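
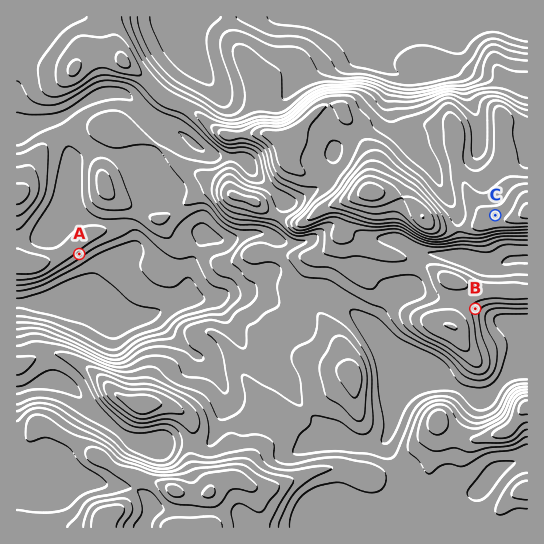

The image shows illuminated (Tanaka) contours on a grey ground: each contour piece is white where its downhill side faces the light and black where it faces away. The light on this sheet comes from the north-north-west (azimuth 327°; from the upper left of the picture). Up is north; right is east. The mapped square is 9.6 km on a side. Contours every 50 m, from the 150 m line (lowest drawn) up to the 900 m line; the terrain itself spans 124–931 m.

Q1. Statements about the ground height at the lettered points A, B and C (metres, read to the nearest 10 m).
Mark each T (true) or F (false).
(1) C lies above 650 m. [T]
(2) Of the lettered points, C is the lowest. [F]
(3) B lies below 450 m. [F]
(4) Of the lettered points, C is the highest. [T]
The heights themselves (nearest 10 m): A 280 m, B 530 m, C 780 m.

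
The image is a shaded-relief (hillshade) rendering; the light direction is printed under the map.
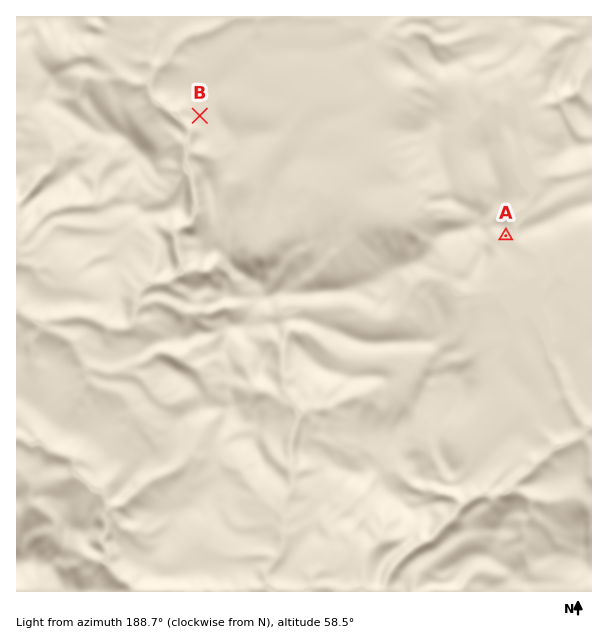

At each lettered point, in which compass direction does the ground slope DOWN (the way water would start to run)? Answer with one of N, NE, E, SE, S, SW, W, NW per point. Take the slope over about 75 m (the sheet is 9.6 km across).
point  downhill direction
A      SE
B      W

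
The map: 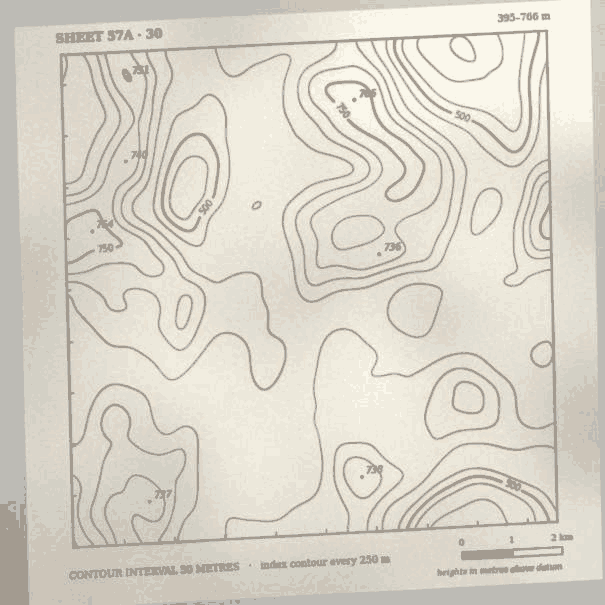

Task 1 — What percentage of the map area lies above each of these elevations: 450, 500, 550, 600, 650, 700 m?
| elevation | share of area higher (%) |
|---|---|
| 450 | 94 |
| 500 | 92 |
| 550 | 86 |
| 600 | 48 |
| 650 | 24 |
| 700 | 11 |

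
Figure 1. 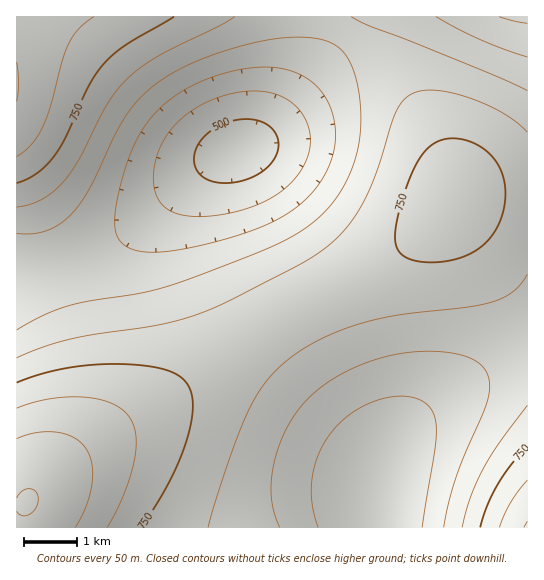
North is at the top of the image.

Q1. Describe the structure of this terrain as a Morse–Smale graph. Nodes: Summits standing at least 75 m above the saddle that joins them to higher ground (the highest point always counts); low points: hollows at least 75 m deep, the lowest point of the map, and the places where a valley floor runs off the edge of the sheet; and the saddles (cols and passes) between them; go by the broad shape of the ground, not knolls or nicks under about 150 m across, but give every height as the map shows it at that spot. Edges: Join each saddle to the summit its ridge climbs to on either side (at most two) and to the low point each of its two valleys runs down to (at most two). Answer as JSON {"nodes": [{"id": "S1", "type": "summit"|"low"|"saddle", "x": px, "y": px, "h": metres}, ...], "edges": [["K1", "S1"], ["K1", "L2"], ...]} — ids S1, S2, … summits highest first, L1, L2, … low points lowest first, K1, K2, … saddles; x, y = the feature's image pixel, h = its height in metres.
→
{"nodes": [
{"id": "S1", "type": "summit", "x": 26, "y": 502, "h": 902},
{"id": "S2", "type": "summit", "x": 527, "y": 527, "h": 855},
{"id": "S3", "type": "summit", "x": 17, "y": 83, "h": 852},
{"id": "L1", "type": "low", "x": 238, "y": 150, "h": 477},
{"id": "L2", "type": "low", "x": 525, "y": 17, "h": 541},
{"id": "L3", "type": "low", "x": 375, "y": 502, "h": 550},
{"id": "K1", "type": "saddle", "x": 273, "y": 319, "h": 721},
{"id": "K2", "type": "saddle", "x": 527, "y": 350, "h": 676},
{"id": "K3", "type": "saddle", "x": 345, "y": 31, "h": 654},
{"id": "K4", "type": "saddle", "x": 62, "y": 267, "h": 623}],
"edges": [["K1", "S1"], ["K1", "L1"], ["K1", "L3"], ["K2", "S1"], ["K2", "S2"], ["K2", "L3"], ["K3", "S1"], ["K3", "S3"], ["K3", "L1"], ["K3", "L2"], ["K4", "S1"], ["K4", "S3"], ["K4", "L1"]]}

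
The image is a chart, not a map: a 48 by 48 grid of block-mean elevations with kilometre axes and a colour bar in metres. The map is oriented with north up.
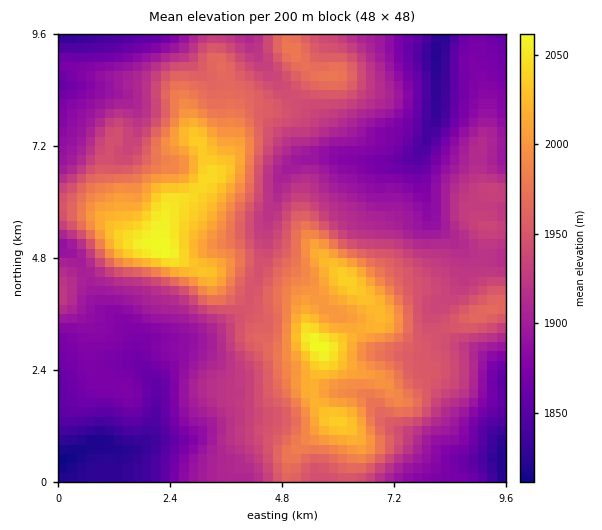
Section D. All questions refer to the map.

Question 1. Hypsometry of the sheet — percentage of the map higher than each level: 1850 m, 93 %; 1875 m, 82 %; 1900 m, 67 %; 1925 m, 52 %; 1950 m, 36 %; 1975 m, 22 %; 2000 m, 14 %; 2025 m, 6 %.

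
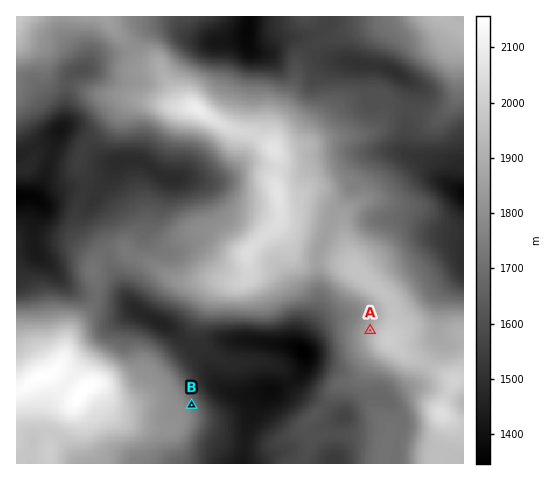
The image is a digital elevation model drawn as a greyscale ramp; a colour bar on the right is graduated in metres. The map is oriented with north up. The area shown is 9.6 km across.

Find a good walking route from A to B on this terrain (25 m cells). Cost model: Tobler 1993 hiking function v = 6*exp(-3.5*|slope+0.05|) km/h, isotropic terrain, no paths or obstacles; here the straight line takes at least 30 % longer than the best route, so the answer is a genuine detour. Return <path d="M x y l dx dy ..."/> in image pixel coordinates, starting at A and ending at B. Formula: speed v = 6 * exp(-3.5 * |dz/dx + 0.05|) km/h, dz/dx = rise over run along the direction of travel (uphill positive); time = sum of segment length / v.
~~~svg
<path d="M370 330l-6 6-16 33-2 2-12 6-9 9-5 10-6 6-65 32-12 0-12-6-2 0-12-5-15-16-4-2"/>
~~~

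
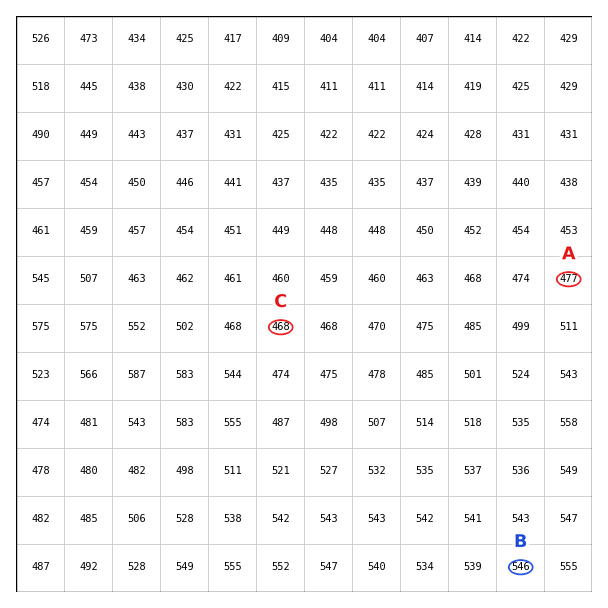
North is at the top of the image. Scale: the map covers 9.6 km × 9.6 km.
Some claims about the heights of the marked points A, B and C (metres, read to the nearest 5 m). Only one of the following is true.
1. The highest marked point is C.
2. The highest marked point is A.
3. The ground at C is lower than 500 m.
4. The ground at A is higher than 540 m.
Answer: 3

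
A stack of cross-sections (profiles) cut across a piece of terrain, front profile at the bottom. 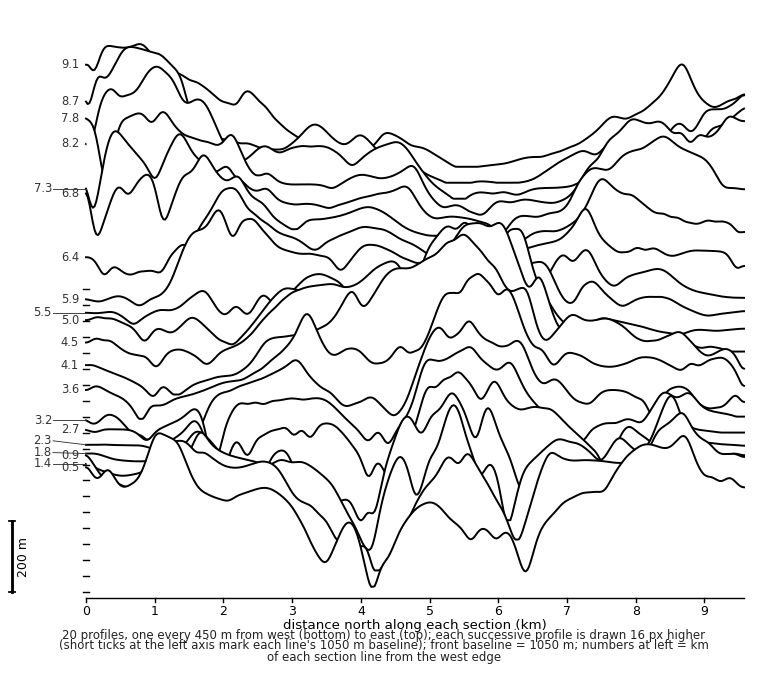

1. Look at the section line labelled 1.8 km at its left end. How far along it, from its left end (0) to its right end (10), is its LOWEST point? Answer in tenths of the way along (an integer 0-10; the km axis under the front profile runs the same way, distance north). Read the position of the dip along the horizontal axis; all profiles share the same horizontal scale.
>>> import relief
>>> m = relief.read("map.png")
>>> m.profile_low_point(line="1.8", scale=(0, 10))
4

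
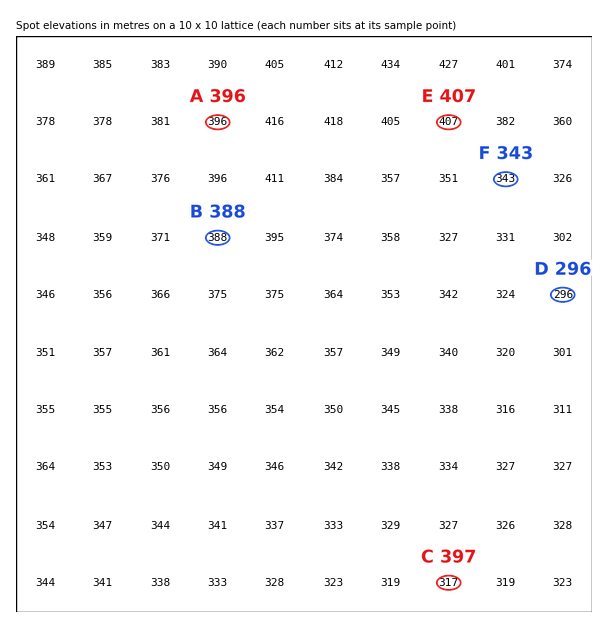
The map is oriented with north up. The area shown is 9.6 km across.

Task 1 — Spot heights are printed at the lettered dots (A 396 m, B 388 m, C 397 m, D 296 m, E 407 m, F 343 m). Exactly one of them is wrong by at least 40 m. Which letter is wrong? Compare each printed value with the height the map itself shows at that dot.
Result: C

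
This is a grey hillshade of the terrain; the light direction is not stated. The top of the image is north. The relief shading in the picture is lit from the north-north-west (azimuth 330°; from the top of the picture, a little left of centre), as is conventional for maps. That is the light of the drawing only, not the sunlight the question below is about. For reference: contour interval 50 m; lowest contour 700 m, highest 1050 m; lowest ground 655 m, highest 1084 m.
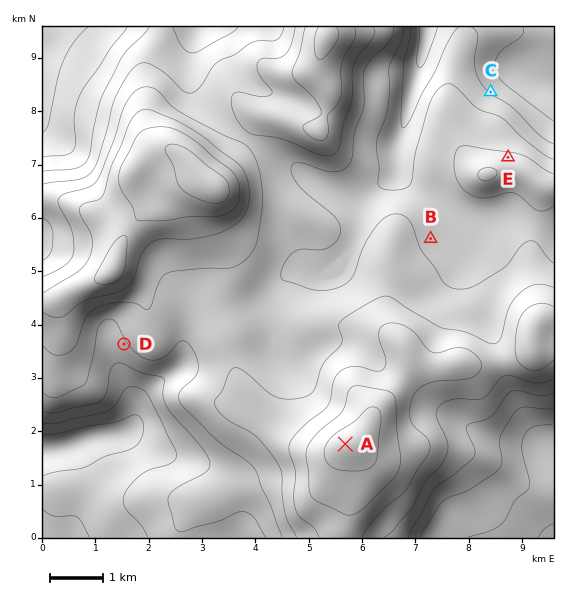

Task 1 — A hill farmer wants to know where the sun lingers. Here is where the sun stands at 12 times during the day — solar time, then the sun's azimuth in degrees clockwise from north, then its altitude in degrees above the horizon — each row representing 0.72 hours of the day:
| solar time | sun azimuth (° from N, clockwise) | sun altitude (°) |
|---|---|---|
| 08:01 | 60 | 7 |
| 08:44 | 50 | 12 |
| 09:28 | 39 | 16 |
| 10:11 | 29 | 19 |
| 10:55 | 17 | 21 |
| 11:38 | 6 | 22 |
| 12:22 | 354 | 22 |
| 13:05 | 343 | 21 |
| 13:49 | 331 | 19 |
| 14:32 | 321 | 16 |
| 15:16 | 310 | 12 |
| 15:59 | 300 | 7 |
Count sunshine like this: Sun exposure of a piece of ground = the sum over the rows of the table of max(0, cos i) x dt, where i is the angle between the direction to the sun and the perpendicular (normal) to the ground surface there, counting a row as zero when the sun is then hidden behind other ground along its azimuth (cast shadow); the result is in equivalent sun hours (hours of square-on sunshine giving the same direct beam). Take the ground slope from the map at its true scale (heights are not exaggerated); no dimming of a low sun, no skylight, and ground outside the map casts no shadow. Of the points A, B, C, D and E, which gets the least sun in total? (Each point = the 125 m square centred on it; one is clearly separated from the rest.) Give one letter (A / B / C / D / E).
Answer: D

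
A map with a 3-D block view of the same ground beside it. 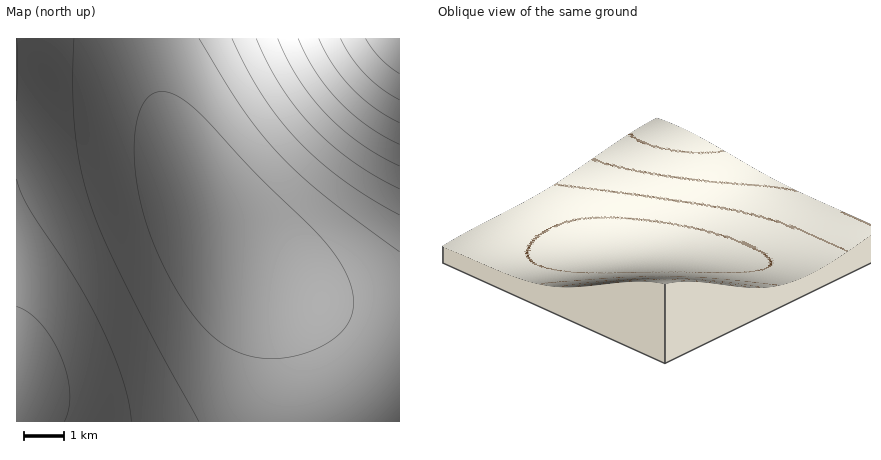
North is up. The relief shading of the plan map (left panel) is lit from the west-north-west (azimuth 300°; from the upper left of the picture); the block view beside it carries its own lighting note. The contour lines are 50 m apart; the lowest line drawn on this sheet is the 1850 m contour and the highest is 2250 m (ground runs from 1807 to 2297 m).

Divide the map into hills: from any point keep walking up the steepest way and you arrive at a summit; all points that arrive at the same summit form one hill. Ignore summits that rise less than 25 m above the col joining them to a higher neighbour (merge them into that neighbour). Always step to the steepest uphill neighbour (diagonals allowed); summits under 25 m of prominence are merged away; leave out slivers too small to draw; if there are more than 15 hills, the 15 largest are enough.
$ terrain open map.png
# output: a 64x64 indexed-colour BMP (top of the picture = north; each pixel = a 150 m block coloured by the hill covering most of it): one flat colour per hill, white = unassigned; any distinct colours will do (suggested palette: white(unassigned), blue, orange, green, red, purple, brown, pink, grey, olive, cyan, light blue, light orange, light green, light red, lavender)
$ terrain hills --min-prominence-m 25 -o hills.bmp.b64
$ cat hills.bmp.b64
<image width="64" height="64" href="data:image/bmp;base64,Qk12CAAAAAAAAHYAAAAoAAAAQAAAAEAAAAABAAQAAAAAAAAIAAATCwAAEwsAABAAAAAAAAAA////ALR3HwAOf/8ALKAsACgn1gC9Z5QAS1aMAMJ34wB/f38AIr28AM++FwDox64AeLv/AIrfmACWmP8A1bDFABEREREREREREREREREREREREREREREREREREREREREREREREREREREREREREREREREREREREREREREREREREREREREREREREREREREREREREREREREREREREREREREREREREREREREREREREREREREREREREREREREREREREREREREREREREREREREREREREREREREREREREREREREREREREREREREREREREREREREREREREREREREREREREREREREREREREREREREREREREREREREREREREREREREREREREREREREREREREREREREREREREREREREREREREREREREREREREREREREREREREREREREREREREREREREREREREREREREREREREREREREREREREREREREREREREREREREREREREREREREREREREREREREREREREREREREREREREREREREREREREREREREREREREREREREREREREREREREREhEREREREREREREREREREREREREREREREREREREREREiERERERERERERERERERERERERERERERERERERERERIiIRERERERERERERERERERERERERERERERERERERESIiIhERERERERERERERERERERERERERERERERERERESIiIiEREREREREREREREREREREREREREREREREREREiIiIiIRERERERERERERERERERERERERERERERERERIiIiIiIhERERERERERERERERERERERERERERERERERIiIiIiIiERERERERERERERERERERERERERERERERESIiIiIiIiIREREREREREREREREREREREREREREREREiIiIiIiIiIhEREREREREREREREREREREREREREREREiIiIiIiIiIiERERERERERERERERERERERERERERERIiIiIiIiIiIiIRERERERERERERERERERERERERERERIiIiIiIiIiIiIhERERERERERERERERERERERERERESIiIiIiIiIiIiIiERERERERERERERERERERERERERESIiIiIiIiIiIiIiIRERERERERERERERERERERERERESIiIiIiIiIiIiIiIhERERERERERERERERERERERERESIiIiIiIiIiIiIiIiERERERERERERERERERERERERESIiIiIiIiIiIiIiIiIRERERERERERERERERERERERESIiIiIiIiIiIiIiIiIhERERERERERERERERERERERESIiIiIiIiIiIiIiIiIiERERERERERERERERERERERESIiIiIiIiIiIiIiIiIiIRERERERERERERERERERERESIiIiIiIiIiIiIiIiIiIhERERERERERERERERERERERIiIiIiIiIiIiIiIiIiIiERERERERERERERERERERERIiIiIiIiIiIiIiIiIiIiIRERERERERERERERERERERIiIiIiIiIiIiIiIiIiIiIhEREREREREREREREREREREiIiIiIiIiIiIiIiIiIiIiEREREREREREREREREREREiIiIiIiIiIiIiIiIiIiIiIRERERERERERERERERERESIiIiIiIiIiIiIiIiIiIiIhERERERERERERERERERESIiIiIiIiIiIiIiIiIiIiIiERERERERERERERERERERIiIiIiIiIiIiIiIiIiIiIiIRERERERERERERERERERIiIiIiIiIiIiIiIiIiIiIiIhEREREREREREREREREREiIiIiIiIiIiIiIiIiIiIiIiEREREREREREREREREREiIiIiIiIiIiIiIiIiIiIiIiIRERERERERERERERERESIiIiIiIiIiIiIiIiIiIiIiIhERERERERERERERERESIiIiIiIiIiIiIiIiIiIiIiIiERERERERERERERERERIiIiIiIiIiIiIiIiIiIiIiIiIRERERERERERERERERIiIiIiIiIiIiIiIiIiIiIiIiIhEREREREREREREREREiIiIiIiIiIiIiIiIiIiIiIiIiEREREREREREREREREiIiIiIiIiIiIiIiIiIiIiIiIiIRERERERERERERERESIiIiIiIiIiIiIiIiIiIiIiIiIhERERERERERERERERIiIiIiIiIiIiIiIiIiIiIiIiIiERERERERERERERERIiIiIiIiIiIiIiIiIiIiIiIiIiIREREREREREREREREiIiIiIiIiIiIiIiIiIiIiIiIiIhEREREREREREREREiIiIiIiIiIiIiIiIiIiIiIiIiIiERERERERERERERESIiIiIiIiIiIiIiIiIiIiIiIiIiIRERERERERERERERIiIiIiIiIiIiIiIiIiIiIiIiIiIhERERERERERERERIiIiIiIiIiIiIiIiIiIiIiIiIiIiEREREREREREREREiIiIiIiIiIiIiIiIiIiIiIiIiIiIRERERERERERERESIiIiIiIiIiIiIiIiIiIiIiIiIiIhERERERERERERESIiIiIiIiIiIiIiIiIiIiIiIiIiIiERERERERERERERIiIiIiIiIiIiIiIiIiIiIiIiIiIiIREREREREREREREiIiIiIiIiIiIiIiIiIiIiIiIiIiIhERERERERERERESIiIiIiIiIiIiIiIiIiIiIiIiIiIi"/>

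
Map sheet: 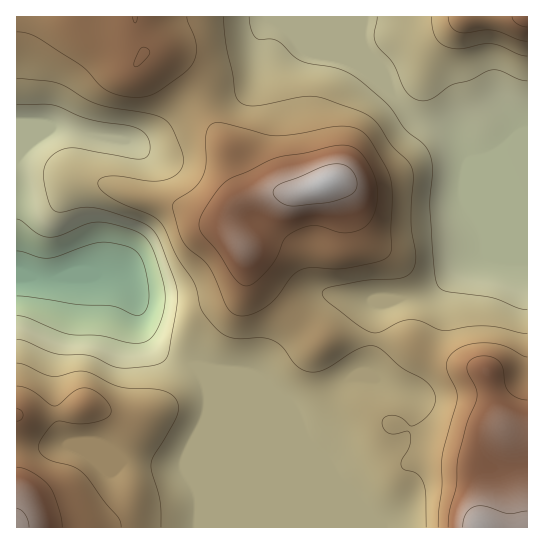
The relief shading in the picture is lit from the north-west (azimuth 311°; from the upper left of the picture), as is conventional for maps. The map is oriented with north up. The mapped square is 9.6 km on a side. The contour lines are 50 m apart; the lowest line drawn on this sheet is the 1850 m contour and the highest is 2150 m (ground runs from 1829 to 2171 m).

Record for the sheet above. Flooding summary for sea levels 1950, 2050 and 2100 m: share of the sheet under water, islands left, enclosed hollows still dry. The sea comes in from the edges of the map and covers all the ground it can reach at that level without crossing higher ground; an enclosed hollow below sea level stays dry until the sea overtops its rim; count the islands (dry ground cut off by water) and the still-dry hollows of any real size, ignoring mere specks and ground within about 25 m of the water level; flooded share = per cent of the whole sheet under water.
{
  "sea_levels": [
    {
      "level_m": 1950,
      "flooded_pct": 22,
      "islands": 0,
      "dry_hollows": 0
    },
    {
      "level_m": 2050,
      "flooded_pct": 75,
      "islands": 1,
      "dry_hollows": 0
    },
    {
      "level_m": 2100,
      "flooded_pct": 90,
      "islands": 1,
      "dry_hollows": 0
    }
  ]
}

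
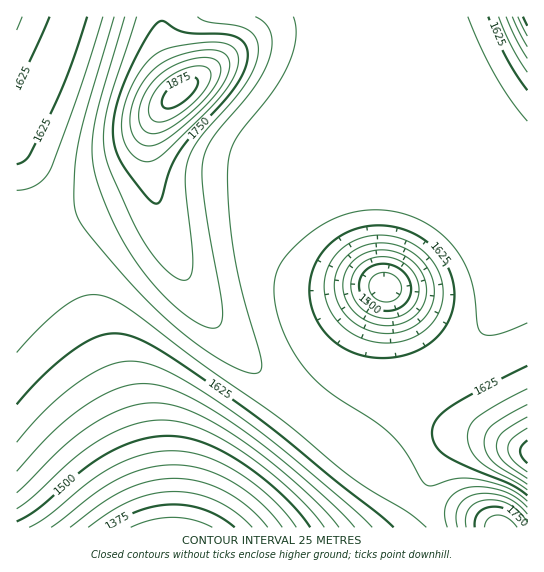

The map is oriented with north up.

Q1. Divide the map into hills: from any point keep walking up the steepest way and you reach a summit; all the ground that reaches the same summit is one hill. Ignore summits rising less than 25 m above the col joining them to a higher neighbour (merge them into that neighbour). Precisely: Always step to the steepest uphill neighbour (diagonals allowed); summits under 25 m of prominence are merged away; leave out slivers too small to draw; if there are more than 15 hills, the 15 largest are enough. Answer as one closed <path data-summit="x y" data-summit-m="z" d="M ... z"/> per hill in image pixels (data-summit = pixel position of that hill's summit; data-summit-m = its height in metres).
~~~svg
<path data-summit="179 93" data-summit-m="1888" d="M527 16l-458 1-6 21-20 47-23 45-4 3 1 395 388 0 16-19 12-40 10-16 8-8 16-5 20 0 41 10z"/><path data-summit="501 527" data-summit-m="1797" d="M487 440l-26 1-10 4-8 8-10 16-9 34-18 25 122-1 0-76z"/><path data-summit="17 17" data-summit-m="1655" d="M69 16l-53 1 1 115 3-2 29-60 18-43z"/>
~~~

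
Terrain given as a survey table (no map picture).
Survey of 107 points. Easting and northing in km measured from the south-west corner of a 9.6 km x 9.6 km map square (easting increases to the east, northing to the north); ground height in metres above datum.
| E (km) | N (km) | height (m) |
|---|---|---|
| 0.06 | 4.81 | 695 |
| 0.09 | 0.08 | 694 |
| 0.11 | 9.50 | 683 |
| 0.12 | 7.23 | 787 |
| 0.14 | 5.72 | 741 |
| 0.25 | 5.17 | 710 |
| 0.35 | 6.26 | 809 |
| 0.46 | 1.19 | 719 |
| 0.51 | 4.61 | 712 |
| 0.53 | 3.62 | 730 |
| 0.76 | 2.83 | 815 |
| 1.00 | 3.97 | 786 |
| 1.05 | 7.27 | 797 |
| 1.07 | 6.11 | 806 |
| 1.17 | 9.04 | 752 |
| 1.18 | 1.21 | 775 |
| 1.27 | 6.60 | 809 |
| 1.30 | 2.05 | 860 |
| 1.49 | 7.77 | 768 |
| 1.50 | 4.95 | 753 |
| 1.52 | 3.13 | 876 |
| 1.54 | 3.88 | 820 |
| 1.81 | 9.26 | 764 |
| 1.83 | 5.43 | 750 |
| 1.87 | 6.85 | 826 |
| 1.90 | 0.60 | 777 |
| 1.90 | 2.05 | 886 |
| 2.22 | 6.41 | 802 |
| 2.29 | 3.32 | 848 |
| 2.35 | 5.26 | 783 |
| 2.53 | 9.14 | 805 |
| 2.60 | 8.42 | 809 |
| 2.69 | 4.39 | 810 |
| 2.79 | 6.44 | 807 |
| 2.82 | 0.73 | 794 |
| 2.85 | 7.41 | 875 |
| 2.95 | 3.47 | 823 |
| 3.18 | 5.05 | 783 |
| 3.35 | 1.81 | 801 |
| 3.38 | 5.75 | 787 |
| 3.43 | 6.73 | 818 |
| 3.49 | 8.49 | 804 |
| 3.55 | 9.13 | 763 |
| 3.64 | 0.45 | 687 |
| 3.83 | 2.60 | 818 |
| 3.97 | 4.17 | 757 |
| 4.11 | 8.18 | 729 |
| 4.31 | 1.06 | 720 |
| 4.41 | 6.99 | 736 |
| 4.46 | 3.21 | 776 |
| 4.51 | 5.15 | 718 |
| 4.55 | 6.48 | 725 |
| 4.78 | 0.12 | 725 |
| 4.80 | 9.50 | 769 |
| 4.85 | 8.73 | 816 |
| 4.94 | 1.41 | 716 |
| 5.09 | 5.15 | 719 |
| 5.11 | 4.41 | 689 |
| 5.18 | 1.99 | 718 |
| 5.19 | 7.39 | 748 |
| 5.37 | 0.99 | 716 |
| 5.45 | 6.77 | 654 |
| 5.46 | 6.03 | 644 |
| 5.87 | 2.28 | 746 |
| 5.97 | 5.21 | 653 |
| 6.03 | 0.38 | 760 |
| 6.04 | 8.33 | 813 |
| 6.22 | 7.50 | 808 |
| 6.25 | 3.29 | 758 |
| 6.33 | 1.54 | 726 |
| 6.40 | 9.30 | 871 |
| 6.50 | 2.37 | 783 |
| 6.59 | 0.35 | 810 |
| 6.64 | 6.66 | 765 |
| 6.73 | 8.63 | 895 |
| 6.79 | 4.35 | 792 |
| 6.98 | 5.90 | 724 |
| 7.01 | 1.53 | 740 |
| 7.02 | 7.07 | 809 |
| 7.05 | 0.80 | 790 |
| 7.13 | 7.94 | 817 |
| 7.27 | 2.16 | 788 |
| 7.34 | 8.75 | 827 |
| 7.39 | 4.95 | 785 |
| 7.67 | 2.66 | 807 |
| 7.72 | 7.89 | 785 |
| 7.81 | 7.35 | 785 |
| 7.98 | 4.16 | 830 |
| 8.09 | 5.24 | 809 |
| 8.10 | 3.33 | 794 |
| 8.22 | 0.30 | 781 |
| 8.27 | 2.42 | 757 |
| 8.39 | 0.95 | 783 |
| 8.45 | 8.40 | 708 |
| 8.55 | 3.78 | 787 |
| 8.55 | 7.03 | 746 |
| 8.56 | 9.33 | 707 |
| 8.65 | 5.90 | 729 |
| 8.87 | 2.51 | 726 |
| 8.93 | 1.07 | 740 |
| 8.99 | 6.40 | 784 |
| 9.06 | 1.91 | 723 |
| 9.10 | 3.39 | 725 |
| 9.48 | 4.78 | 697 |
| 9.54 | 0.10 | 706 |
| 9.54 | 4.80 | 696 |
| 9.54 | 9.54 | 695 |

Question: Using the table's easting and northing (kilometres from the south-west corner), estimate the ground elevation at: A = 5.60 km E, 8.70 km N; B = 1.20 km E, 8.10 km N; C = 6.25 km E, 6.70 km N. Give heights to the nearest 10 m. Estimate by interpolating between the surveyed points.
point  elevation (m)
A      800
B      770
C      750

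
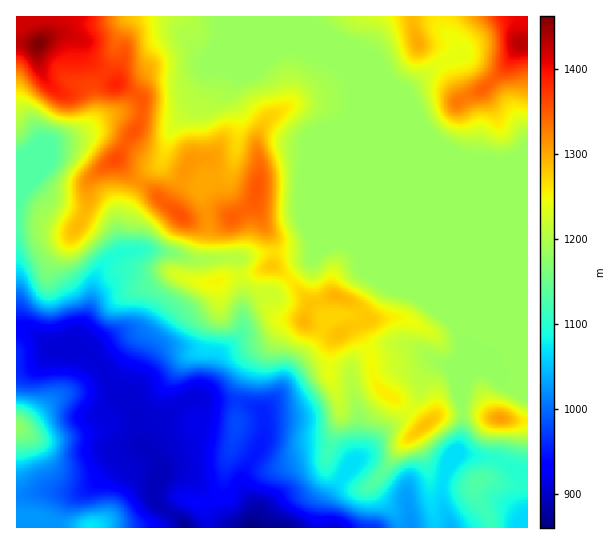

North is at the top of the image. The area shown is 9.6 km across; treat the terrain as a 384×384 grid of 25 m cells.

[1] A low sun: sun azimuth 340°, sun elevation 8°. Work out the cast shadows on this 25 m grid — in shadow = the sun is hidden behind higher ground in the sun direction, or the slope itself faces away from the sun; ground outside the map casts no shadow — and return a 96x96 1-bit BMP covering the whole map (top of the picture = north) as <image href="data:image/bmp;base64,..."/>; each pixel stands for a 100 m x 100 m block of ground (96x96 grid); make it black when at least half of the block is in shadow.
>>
<image width="96" height="96" href="data:image/bmp;base64,Qk2+BAAAAAAAAD4AAAAoAAAAYAAAAGAAAAABAAEAAAAAAIAEAAATCwAAEwsAAAIAAAAAAAAA////AAAAAAAAAAAAAAAB//wAAAAAAAAAAAAP//4AAAAAAAAAAAAf//4BgAAAAAAAAAAf////wAAAAAAAAAAA////wAAAAAAAAAIAD///wAEOAAAAAAeAIH//wAMfAAAAAAfAYB//wAc/AAAAAAGAYA//4A9/AAAAAAAAAAf/4B9/gAAAAAAAAAf/8D//gAAAAAAAAAP/+H//gAAAAAAAA4P/+P//gAAAAAAAB8H/+f//wAAAAAAAB+H/////wAAAAAAAD/B////AAAAAAAAAD/A///8AAAAAAAAAD/Af//8AAAAAAAAAD/gH+/8AAAAAAAAADxAD8P4AAAAAAAAABAAA4AAAMAAAAAPgAAAAAAAAeAAAAAfwAAAAAAAAOAAAfB/4AAAAAAAAAAAD/j/4AAAAAAAAAAAH/n/8AAAAAAAAAAAH///8AAAAAAAAAAAH///8AAAAAAAAAAAD///8AAAAAAAAAAAD///8AAAAAAAAOPAB/5/8AAAAAAAAf/AAf4P8BgAAAAAA//AAB4H8DwAAAAAB//AAH8B+DwAAAAAD//AA/8AOBwAAAAAH//gH/8AGABwAAAAP/////8AAADwAAAAf/////8AAABwAAAAf///8B8AAAAAAAAA////wAcAAAAAAAAA////gAOAAAAAAAAAf/9/BwOAAAAAAAAAf/8eD4MAAAAAAAACP/8AH4EAAAAAAAACH/8APwAAAAAAAAACD/+APAAOAAAAAAACB/+AAAAOAAAAAAAAA/+AAAAOAAAAAAAAA/+AAIAAAAAAAAAAA//AB//AAAAAAAAAA//gH//gAAAAAAAAA//+f//gAAAAAAAAAf/////+AAAAAAAAAP/////+AAAAAAAAAH/////8AAAAAAAAAD///wfAAAAAAAAAAB//3gGAAAAAAAAAAA/jwAAAAAAAAAAAAA/zwAAAAAAAAAAAAAf7AAABAAAAAAAAAAf4AAADAAAAAAAAAAPwAAADAAAAAAAAAAPwAAADAAAAAAAAAAPwAAABAAAAAAAAAAfgAAAAAAAAAAAAAAeAAAAAAAAAAAAAAAOAAAAAAAAAAAAAAAAAAAAAAAAAAAAAAAAAAAAAAAAAAAAAA4AAAAAAAAAAABgAB+AAAAAAAAAAADwDj/AAAAAAAAAAAHxjn/gAAAAAAAAAAP5hv/gAAAABwAAAAf4Af/wAAAAD4AAAAf4Af/wAAAAB8AAAAf8A//4AgAAA8AAAAf8M///AgAAAcAAAAf+c///hgAAAAAAAAH/9///ggAAAAAAAAB/9/n/gAAAAAAAAAA//+AHgAAAAAAAAAAP/4AAAAAAAAAAAAAH/AAAAAAAAAAAAAAD/AAAAAAAAAAAAAAB/AAAAAAAAAAAA8AA/CAAAAAAAAAAA8AAfHAAAAAAAAAAA8AAeHAAAAAAAAAAAcAAOHAAAAAAAAAAAAAAAAAAAAAAAAAAAAAAAAAAAAAAAAAAAAAAAAAAAAAAAAAAAAAAAAAAAAAAAAAAAAAAAAAAAAAAAAAAAAAAAAAAAAAAAAAAAAAAA="/>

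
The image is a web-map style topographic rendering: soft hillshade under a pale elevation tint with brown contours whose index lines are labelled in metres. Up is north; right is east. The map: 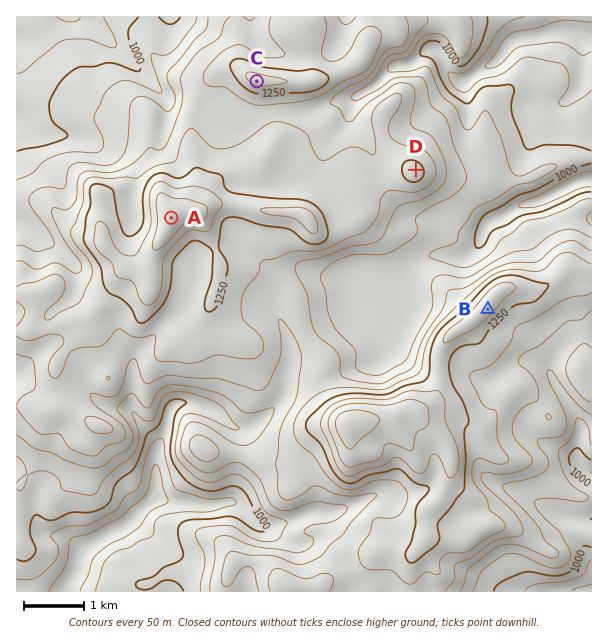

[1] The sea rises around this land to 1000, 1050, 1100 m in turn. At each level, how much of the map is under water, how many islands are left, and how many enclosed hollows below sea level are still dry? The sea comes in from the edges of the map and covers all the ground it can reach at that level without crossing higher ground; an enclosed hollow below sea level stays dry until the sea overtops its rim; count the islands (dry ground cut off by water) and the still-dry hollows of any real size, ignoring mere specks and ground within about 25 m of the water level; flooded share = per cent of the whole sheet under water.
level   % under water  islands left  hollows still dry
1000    14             0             0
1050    24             0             0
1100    38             0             0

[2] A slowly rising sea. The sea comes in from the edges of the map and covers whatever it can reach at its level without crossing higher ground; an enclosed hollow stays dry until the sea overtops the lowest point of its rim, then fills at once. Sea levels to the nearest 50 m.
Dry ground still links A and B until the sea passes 1150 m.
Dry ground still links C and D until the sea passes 1200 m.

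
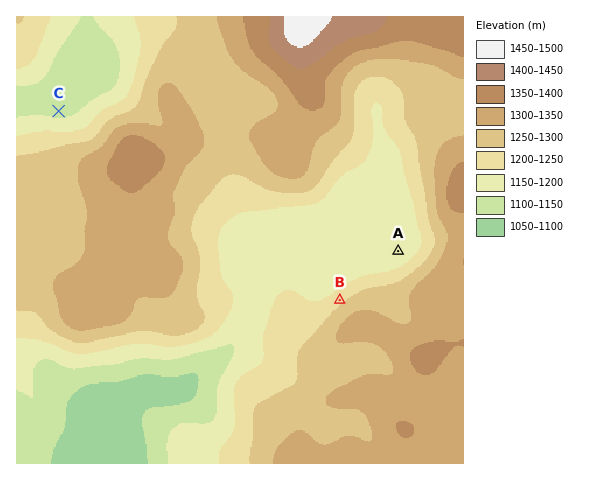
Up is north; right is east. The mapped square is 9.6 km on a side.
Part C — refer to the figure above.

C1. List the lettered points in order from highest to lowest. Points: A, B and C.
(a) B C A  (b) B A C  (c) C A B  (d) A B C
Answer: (b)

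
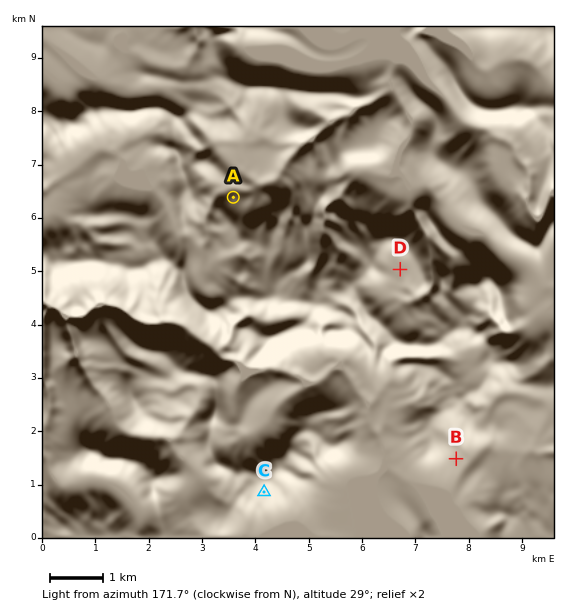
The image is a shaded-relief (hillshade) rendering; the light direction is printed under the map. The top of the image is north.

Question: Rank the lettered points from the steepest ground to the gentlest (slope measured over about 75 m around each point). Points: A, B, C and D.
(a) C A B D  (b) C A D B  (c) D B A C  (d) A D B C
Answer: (a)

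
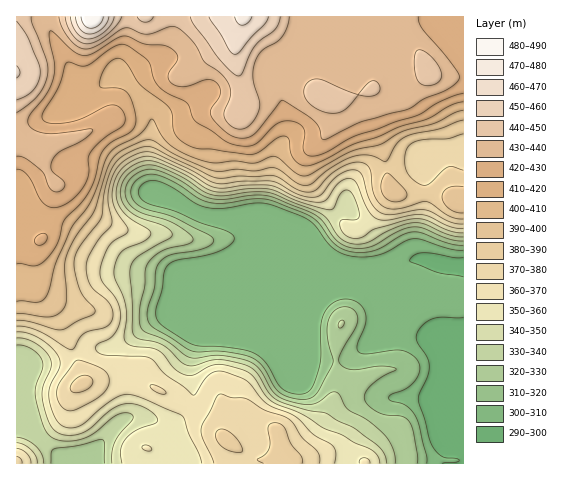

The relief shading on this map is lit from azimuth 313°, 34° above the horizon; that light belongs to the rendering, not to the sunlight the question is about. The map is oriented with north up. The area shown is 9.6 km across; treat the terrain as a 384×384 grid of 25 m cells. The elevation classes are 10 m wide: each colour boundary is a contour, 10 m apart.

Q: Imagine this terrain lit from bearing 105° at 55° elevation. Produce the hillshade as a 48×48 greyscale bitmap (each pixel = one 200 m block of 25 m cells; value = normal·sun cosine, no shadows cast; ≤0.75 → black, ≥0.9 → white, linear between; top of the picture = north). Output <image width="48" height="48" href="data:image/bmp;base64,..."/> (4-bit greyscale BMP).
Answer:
<image width="48" height="48" href="data:image/bmp;base64,Qk32BAAAAAAAAHYAAAAoAAAAMAAAADAAAAABAAQAAAAAAIAEAAATCwAAEwsAABAAAAAAAAAAAAAAABEREQAiIiIAMzMzAERERABVVVUAZmZmAHd3dwCIiIgAmZmZAKqqqgC7u7sAzMzMAN3d3QDu7u4A////AJmph3d1RWd3h2VWZ3d3d4iIh2eamImXd4mYh3d1RWd3d2VWd3dmd4iIh3eJiJmYd3h3eImGRFZ3d2VWd3dmeIiHeHiIeJqYd3dlZ4moZFZndlVWd3dmeJiHd4iHeJqYd3ZUV4mqhlZmZmVWd3ZmeIiHd3d3eJqXd3ZEV4iamHZmZ2ZWd3d3d3d3h3d3d5mHd3ZEV4iZmHZmeHZmd3iId2VWiIiHd4mHd3UzRniJiHZniHZmd3mqh1RGeIiIeJmHd3UzRWeIh3Z3iHZWd4m6l2RFd3iIiJmXd3ZDNGeIh3d4h2VWd4m6h3VFZ3d3eJmYdndURWd3d3eIiGVFZ3mpd3VFd3Znd4mYdnZUVnd3d2d4mHVVZniId3ZFeHZmZ4mId2ZVZ4iHd3Z4iIZmZnd3d3ZFeYdmZ4iHd3ZmZ4iImYd3iId2d3d3d3ZEeZl2Z4iHd3dneIiImqmIh3d3d3d3d3ZEaamHZ4iId3d3iIiIq7qZh3d3d3d3d3ZDWJqHdniHd3d4iIiIqrqph3d3d3d3d3dUV4mHdmd3d3d4iIiImqqqh3d3d3d3d3dlVoh3dmd3d3d4iZiImZmqh3d3d3d3d3d3Znd3dmZ3d3eImZmYiZmql3d3d3d3d3d3d3d3dmZ3d3eJmZmZmJmamHd3d3d3d3d3d3d3d3d3d3eJqpmZmZmamIiHd3d3d3d3d3d3d3d3d3eJqpmZmYmZmIiIiHd3d3d2ZniZiHd3d3d5qqmZmIiZiIiJiIh3d3dkRomqmYd2d3Z4qqmZiIiIiIiIiIh3d3ZDRomaqYdmZ3d3mamZmIh3iIh3d3d3d3UzVneJqodVZ3d3iZqqmYd3eHd3h3d3dmVFZ2VnmZdlZ3d3iZqruph3d3d4iYh2ZVZ4d1RWiZhlZnZmeJq8y6h3dmVnmZh2VWeal1NFeIhlZnZWeJrN3LmHZURXiZiGVXiql1NGeIdlZmZmd4nN3LqGVURXiIiHZXmrqFRGeIdmZmZnd3m83LqGVVVniIiHZniqqXVWiHd2d2Z4iHiru7l1VWZ3iHiHZWiaqodniHd3d3d4iIiaqql1Vmd3d4iYZVaJqpiImHd3d3d3d4iZqal1Vnd2Z4mYdlV4mZmZmYh3d4d3ZneJmZl2ZndmZ4mZhlVniIiZqZiIiIiHZmZniZl2VmZlV4mZh2ZneIiJmZmZmJmYdmVWeJl2ZmZVVomZh2ZneIiIiJmZmZqph3ZmeIh2ZmZlVXiYdmZ3iId3eImZmZmqmHdmd4dmZ3dlVXiIdmZ3d3d4d3iJmYmrqHd3d3ZmZ4h2VomHdlZ3d2Z4d2eImIiqqHiHd2ZVZnh2VomHdmZ3d2Z4dmaIiIiaqHiId2ZmZmdmZ5qHd2Z3d2Z3dlaIiIial3iZh2ZmZmZmZ5qYd3d3d3d3dmaIiIiZhmiql2Z3dmVWZ5qYiHd3d3d3ZmeId4mYZVerqGd3dmZmZ4mZmHd3d3d3ZniHd4mXUzabuXeIdmZmZ4mZmYd3d3d2Z4h3d5mGQzWbuXeIhmZmZniZqYd3d3dmZ4h3dw=="/>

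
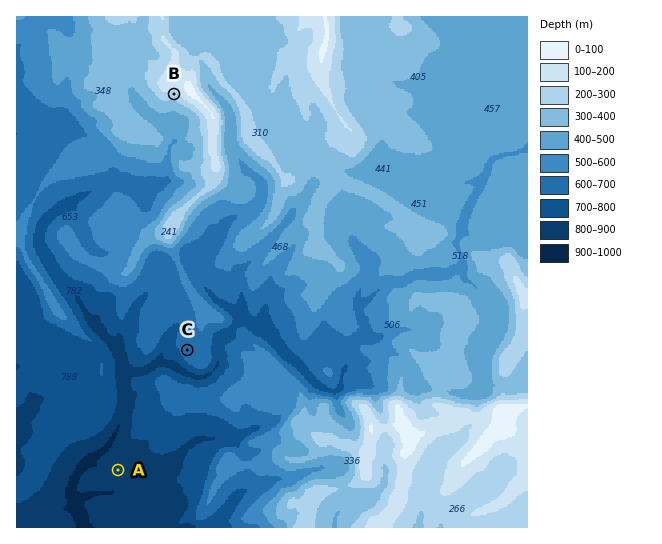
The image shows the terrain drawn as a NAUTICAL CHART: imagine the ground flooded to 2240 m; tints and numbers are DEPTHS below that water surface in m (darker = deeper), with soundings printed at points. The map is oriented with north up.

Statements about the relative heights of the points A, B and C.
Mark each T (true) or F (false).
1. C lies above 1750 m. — F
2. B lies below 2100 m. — T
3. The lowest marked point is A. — T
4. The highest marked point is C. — F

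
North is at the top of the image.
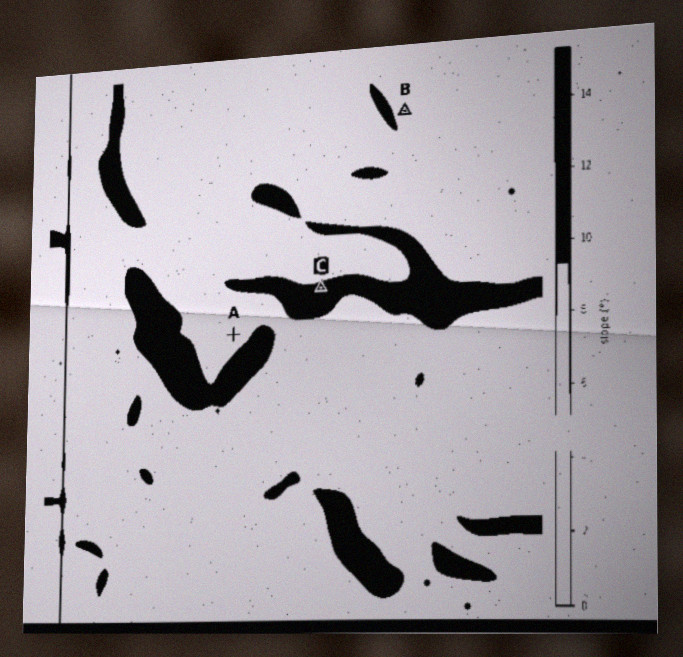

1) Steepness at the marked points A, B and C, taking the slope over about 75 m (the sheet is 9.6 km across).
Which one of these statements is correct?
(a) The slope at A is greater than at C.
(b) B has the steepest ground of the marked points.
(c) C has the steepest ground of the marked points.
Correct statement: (c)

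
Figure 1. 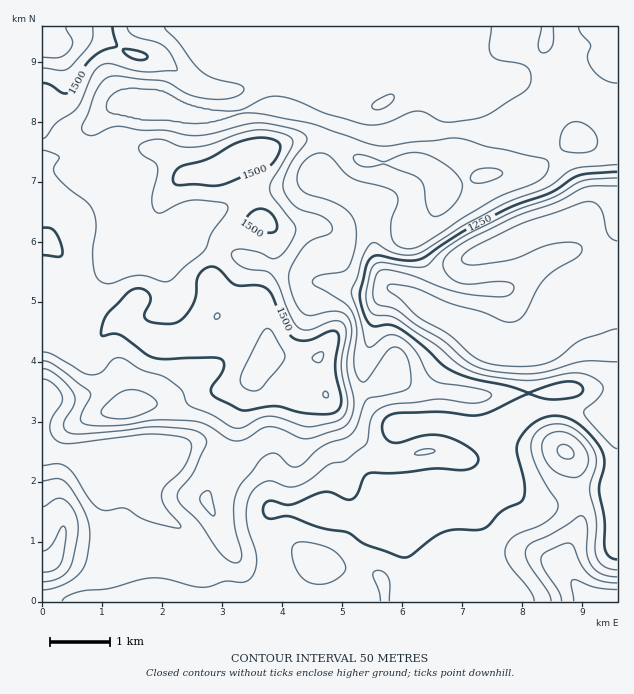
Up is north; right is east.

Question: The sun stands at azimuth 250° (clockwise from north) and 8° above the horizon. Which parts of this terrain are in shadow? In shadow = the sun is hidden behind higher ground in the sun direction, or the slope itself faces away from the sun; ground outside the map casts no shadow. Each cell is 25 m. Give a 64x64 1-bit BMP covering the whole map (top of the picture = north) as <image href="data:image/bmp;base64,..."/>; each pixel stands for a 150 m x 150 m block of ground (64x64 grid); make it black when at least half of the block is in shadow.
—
<image width="64" height="64" href="data:image/bmp;base64,Qk0+AgAAAAAAAD4AAAAoAAAAQAAAAEAAAAABAAEAAAAAAAACAAATCwAAEwsAAAIAAAAAAAAA////AAAAAAAAAAAAAAAAAAAAAAAAAAAHAAAAAAAAAA8wAAAAAAAAHzwAAYAAAAAfPgADgAAAAB8eAAeAAAAAHx8AB8AAAAAPHwAPwAAAAA8fgA/AAAAADx+AD8AAAAAPP8AHwAAAAA8/gAOAAAAADz4AAAAAAAAPPAAAAAAAAA8AAAAAAAAADwAAAAAAAAAfAAAAAAYHAB8AAAAADgQAPwAAAAA+AAB/AAAAAH8AAH8AAAAAfgAABwAAAAD+AAAAAAAAAP4AMAwAAAAA/mP8HgAAAAD+//8OAAAAAP7//4AAAAAA////gAAAADD///8AAAAAPP///AAAAAA+f//4AAAAAD5//+AAAAAAf///wgAAAAB////DAAAIAP///4EAAAgIf///gAAEAA4/v88AAAYAHhw/HgAABgAAEDweAAAAAAAYOB8AAAAAABg4BwAAAgAAGDAAAAACAAA8cAAAAAIAAH4AAAAAAAAAf4AAAAAAAAB/gAAAAAAAAH8AAAAAAAAAPgAAAAAAAAA+AAAAAAAAAD4AAAAAAAAAPhgAAAAAAwB/AAAAAABjgP+AAAAAAHAA/4AAAAAOAAAAAAAAAA8AAAAAAAAADwAAAAAAAAAPAAAAAAAAAA8A8AAAAAAADgHwAAAAAAAMB+AAAAAAAAAPwAAAAAAACH/AAAAAAAAB8QAAAAAAAA=="/>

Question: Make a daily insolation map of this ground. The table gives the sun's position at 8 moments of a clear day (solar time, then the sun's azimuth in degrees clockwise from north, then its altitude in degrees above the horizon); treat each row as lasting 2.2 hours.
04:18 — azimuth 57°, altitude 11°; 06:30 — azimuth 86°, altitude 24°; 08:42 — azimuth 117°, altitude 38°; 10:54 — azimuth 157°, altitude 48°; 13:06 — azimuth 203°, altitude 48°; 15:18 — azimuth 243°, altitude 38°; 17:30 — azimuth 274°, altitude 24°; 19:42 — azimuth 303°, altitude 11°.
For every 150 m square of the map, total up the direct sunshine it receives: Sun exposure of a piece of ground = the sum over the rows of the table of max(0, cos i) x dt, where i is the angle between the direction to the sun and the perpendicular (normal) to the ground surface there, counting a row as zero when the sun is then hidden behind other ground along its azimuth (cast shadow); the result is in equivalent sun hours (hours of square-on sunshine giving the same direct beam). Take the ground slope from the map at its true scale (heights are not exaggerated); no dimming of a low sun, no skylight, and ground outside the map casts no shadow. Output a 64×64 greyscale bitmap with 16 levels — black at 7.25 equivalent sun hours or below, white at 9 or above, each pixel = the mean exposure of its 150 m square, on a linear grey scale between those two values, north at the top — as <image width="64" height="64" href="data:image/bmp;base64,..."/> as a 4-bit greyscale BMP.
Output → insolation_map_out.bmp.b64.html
<image width="64" height="64" href="data:image/bmp;base64,Qk12CAAAAAAAAHYAAAAoAAAAQAAAAEAAAAABAAQAAAAAAAAIAAATCwAAEwsAABAAAAAAAAAAAAAAABEREQAiIiIAMzMzAERERABVVVUAZmZmAHd3dwCIiIgAmZmZAKqqqgC7u7sAzMzMAN3d3QDu7u4A////ANzLqszMzMzMzMzMzMzMzMzMzMzLu7u7u7zMuau7u7qZ3dy7zd3MzM3d3d3czMzMzMzMzMu7u7u7zMyqvNy7hSHd7cvd3d3d3d3N3dzMzMzMzMzMu7zMu7zMzLvN3LlSAN3cu8zN3d3czMzdy8zMzMzMy7uqvMzMzMzMzNzMuEMivMu6y7zMzMy7zN26vMzMzLu6qYmrvMzMzMzMu6qoZUWru7q7u7u7u7vMzKq8y7u6qqmIiaqrvMzLu7qpiamIdqq7uru7qqqquszKmbu7qpmZmZq8uqqruqqqqYd4qqqYqrqqu7u6qqqbzLmaq6qYiJmrzMzMupmZmqqYdneKqqm6uZq7u7qqqs3MqZqqqZmZqrzMzMzLqqqqqpmId4qpmbqoeaq7u7u83cuqqruqq7zMzMzMzMzMzLu6qqqZmpiKqpZomqu7u83cy6qqvMzMzMzMzMzMzMzMzLu7u7uql4uphmm7qru7u7u7u7y93d3czczMzMzMzMzMu7u8zMuXiZmGe8zMzLqImrzLzM3d3d3dzMzMzMzMzLu7u7zMzKmoiHeszMzMyneKvMzM3d3d3d3MzMzMzMzMy7uqvM3dy7l3eLzMzMzMp3m8zMzN3dzN3Mzd3d3d3d3MzKq83d3LuYibzMzMzMzKeKu7zM3M3Mzczd3d3d3d3MvMu7zN3Lmau8zMzMzMzMqImrzMzMzMzM3My5mrzMu6q8y7u7zKZXrM3LuqqZmYeLmrzdzMzN3dzMuXQUd4iIm8zKmZmoUiaszczMzMuqu83c3d3crN3d3d26h2V2Z4rMzMp2ZlMAOcurzc3d3d3czd3d3d293d3d3bqpicu7zMzMzJUyEAOcy5eKzN3d3d3d3d3d3c3d3d3cvMyrzMzN3cvMymQ0aczMl3iaq8zMzN3d3d3d3d3d3bq83dzd3d3d3czMy7vMzMmKqZmZmqu8zMzd3d3dzMzLh6vd3d3d3d3M3d3d3dzMyKzcy6mZq8zMu8zN3MzLu7hVid3dzLu6mIiJmaq8u7zL3d3dy7vMzMy6qrzMzMzLt1VlvMy6qYYxAAAREjVnmr3u3d3MzN3dzMu6qszMzMy4dmOby6mYYwAAAAAAAkaJne3d3M3d3d3d3cuprMzMzLmXc2q5mYdSESNFVVRFaJmd3czMzdzd3d3d3Lqru7uruql0SZh3dUNHiaqqmYiZmq3My8zd3MzMzM3cy6q6l3equnVXdDRDNYq8zMu6qZmqrMzLvM3Mu6q7zMzMu6l2VGiadFYxASNYrM3dzMuqmaqrvMu7zMupmau8zMzLqHdlRWdiVBABNpvM3d3MzLqpqqvMzLu8y7qqqqvMzMunZ4dUM0AzETaKzd3d3czMy6qqq8zMy7vMzLuqqru8y5ZomYZCQgEkaczd3d3dy8zMy7qszMy6qqy7u7uquqqqh3mqmGVmQkeazd3d3dzLvMzMy7zMy6qYiZmru7u6mHh3iqqqqqmHiZ3d3MzMzMzMzMzMzMzLqph2eJqru7mXZ3ibvMzMummazdyneKqrvMzczMzMzMuqqYiaqpmamJmJqrvMzNyme7zcuGQyNYmrzN3dzMzMy6vMu7u7mHiJq7vMy8zMy7jMzd3Kh1VENZq8zd3MzMy7u8zMzMy6mavMzNzMvMzLzN3d3d3bmId2V6vMzMzMy7u7zMzMzMu7zN3d3czN3cu83d3e3d3bmIiGaKu7zMu7vLvMzMzMzLu83d3czM3cy7zLvM3dzd3bmIiHeKvMy7u8u8zMzMzMuqvM3curzMu6vMu7vN3d3d3bmIiIiJzLu7u7zMzMzMzLqaq7qImqqqq8y7u8zd3d3d3cqYiIiMu7u6vMzLzdzMzLqZmGeIiJmrzLu7zMzd3t3d3dypiIq7q6q8zMu93d3dzLqYd4iImrzMy7u8zMzd3t3d3dypmbqqqszMy6zd3d3dzLmId4q7zMzMy7zMzN3d3d3d7burqqq8zMzLqs3d3d3cy7mIi8zd3d3MzLu8zd3d3d7tzMy7u8zMzMy6q8zM3d3dy6mKzN3d3d3Mu7u8zMzMze3d3czMzMzMzcupmarN3d3cy5vMzczMzLqqu6qqqqvM3d3du8zMzMzN3KmIiJvMzM3cvcy6mIiIiJqqmYiZqrzd3d27qqq8zLu7mHZlVomqrN3dyoZndlVomqmZmZqrvMzMzMu6mZmqh2ZmVVQyNEVXmruoirzLuqqqqqqqq7u7zMu7zMu6l2VUM0VmVDERAAFGiavMzMzMzMzMzMzMy7u7qqvczMqXZniImruphkMiRoq8zN3d3MzM3d3dzMzLuqqqq83dy5e8zMzMzMzMuqvMzM3d3N3d3dzN3d3dzMy7qqu7zNzLuZvMy6vN3d3dzMzN3cy7u8zNzMzMzMzdzMu7u8zMzMzLmLyqzt3czMzd3d3Mu7uqu8zMzMzMzMzMzLvM3d3czMyrzM3dy5mZq8zMzLu7y7uru8zMu7u8zMzMzMzd3dzMy73czdyXiJmqu7u7u7zMy7u7zMu7u7u7vMzMzN3d3d3b3d3dyYirvMzLu6u8zMzMu7y7u7u7u7u8zMzMzN3d3dzdzLqYmszMzMzMzMzMzMzMzMu7u7u7u8zMzMuq3MzN3cqIiIirzMzMzMzMzMzMzMzMzLvMzMzMzMzMy7u7u7vLp2ZnibzMzMzMzMzMzMzMzMzMzMzMzMzMzMzMzLu7u7qZmaqrzMzMzMzMzMzMzMzMzMzMzMzMzMzMzMzM"/>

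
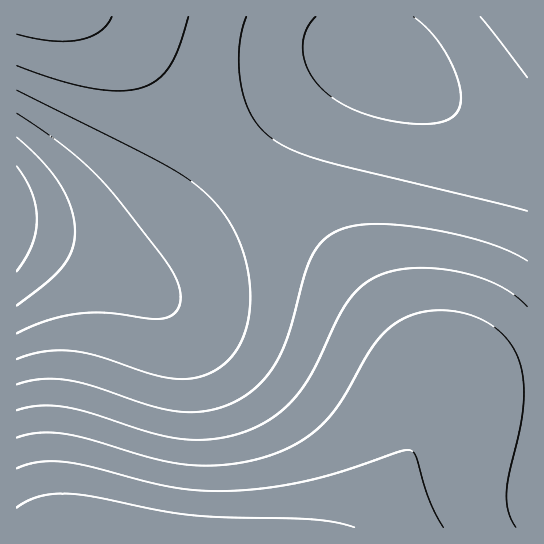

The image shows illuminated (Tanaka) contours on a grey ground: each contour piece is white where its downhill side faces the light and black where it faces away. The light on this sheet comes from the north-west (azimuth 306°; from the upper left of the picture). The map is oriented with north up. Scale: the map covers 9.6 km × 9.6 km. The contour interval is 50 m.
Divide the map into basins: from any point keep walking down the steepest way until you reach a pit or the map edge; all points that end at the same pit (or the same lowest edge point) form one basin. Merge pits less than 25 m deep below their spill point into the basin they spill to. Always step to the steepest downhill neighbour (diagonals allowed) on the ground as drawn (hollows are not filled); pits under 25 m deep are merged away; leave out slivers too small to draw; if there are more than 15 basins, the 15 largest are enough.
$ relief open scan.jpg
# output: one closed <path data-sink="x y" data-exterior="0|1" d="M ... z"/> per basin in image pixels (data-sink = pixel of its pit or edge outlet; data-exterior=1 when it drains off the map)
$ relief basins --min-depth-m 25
<path data-sink="17 215" data-exterior="1" d="M95 16l-79 1 0 510 511 1 1-134-70-1-13 4-6 6 0-10-18-30-44-60-30-37-38-39-71-60-42-44-59-70-24-25z"/><path data-sink="373 54" data-exterior="0" d="M527 16l-431 1 17 11 24 25 59 70 42 44 71 60 38 39 30 37 44 60 18 30 0 10 6-6 13-4 70 0z"/>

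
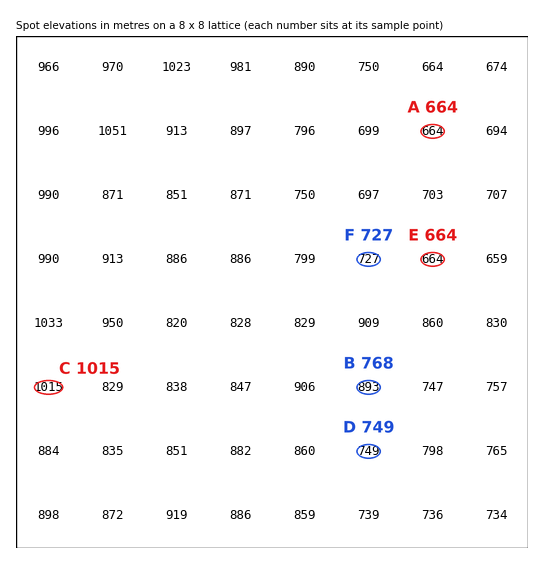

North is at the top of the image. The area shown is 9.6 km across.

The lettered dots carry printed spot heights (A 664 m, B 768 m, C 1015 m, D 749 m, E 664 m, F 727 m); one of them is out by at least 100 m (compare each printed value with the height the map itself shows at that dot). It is B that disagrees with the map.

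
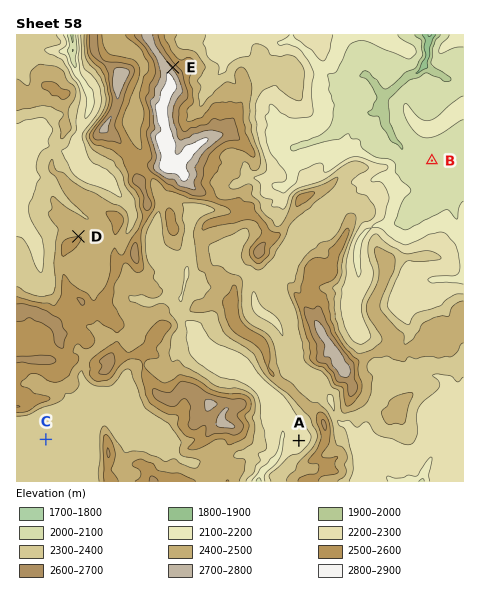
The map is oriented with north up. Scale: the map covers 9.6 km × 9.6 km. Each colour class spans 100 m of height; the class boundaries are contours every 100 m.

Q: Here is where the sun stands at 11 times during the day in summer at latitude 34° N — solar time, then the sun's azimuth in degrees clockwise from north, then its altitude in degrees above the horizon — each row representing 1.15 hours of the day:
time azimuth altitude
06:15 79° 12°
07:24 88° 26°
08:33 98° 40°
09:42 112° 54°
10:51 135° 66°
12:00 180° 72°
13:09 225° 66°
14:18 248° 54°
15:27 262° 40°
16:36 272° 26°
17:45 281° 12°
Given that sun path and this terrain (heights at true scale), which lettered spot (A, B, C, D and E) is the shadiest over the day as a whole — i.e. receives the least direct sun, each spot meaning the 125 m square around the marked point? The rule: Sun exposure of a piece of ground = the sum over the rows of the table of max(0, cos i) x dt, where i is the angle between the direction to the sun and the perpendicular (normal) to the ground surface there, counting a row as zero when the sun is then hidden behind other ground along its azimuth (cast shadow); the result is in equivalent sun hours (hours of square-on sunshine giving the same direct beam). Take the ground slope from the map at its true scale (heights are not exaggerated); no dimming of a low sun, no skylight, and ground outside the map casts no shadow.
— E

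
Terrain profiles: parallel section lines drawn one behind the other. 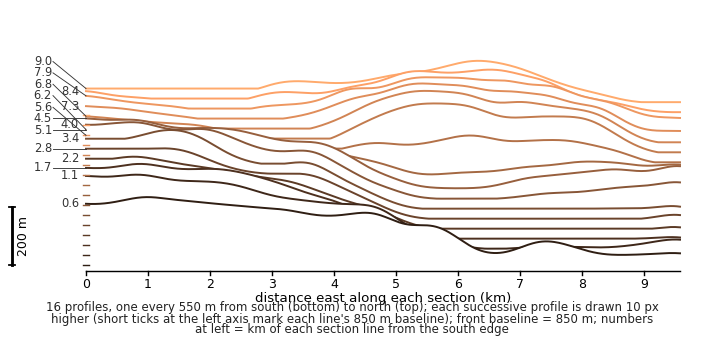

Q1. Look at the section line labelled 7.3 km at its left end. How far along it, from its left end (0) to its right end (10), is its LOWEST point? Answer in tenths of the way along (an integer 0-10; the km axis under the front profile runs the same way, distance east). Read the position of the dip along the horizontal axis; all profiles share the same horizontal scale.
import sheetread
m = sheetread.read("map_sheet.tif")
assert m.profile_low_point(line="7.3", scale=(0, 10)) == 10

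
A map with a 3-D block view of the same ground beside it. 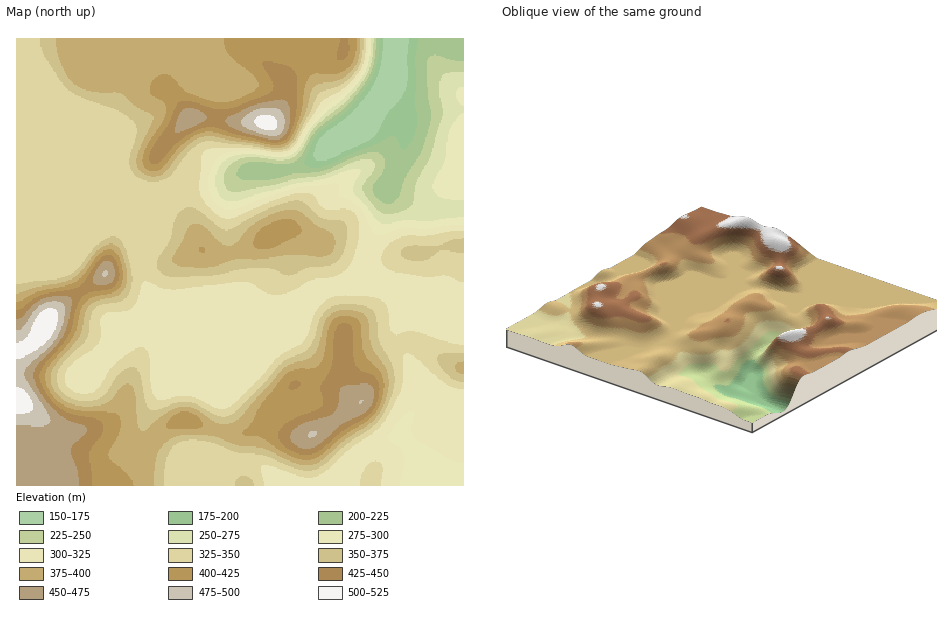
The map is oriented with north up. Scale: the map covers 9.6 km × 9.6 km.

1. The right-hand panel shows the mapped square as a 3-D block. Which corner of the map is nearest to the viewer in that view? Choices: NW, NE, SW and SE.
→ NE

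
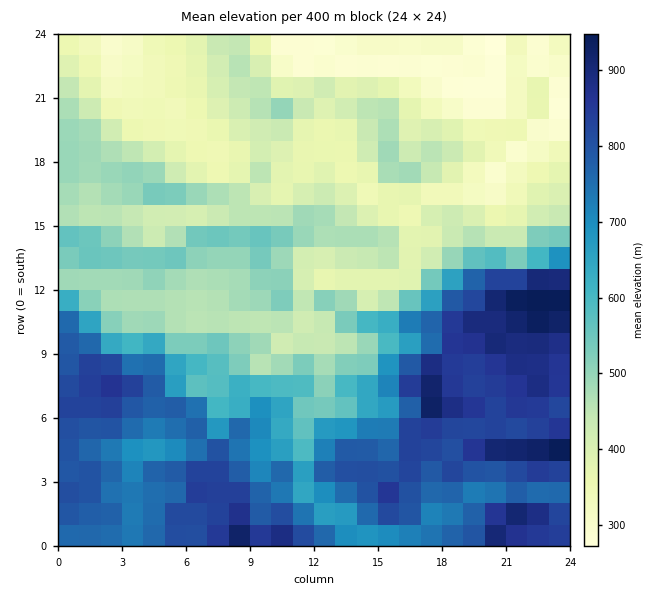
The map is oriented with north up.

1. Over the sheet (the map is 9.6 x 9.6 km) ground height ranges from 240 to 970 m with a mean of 570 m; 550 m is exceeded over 41.5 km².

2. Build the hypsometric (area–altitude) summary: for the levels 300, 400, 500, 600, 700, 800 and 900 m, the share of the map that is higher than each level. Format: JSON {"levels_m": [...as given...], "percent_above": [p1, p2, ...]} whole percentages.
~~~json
{"levels_m": [300, 400, 500, 600, 700, 800, 900], "percent_above": [95, 74, 51, 41, 35, 19, 4]}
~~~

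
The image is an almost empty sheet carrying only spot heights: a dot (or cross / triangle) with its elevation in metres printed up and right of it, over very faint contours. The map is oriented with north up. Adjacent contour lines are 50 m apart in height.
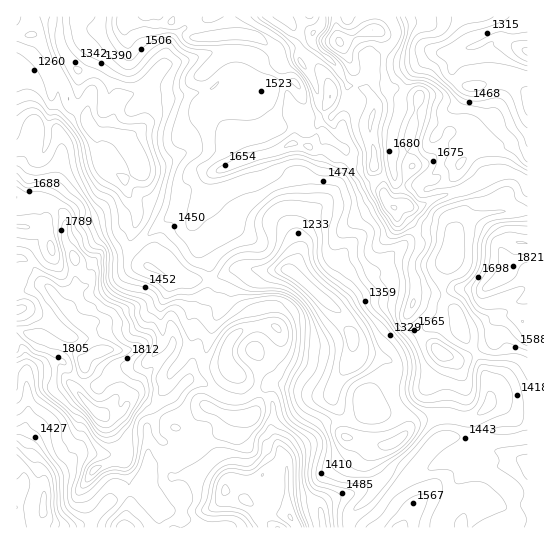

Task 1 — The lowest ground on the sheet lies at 1060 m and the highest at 1990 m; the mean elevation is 1530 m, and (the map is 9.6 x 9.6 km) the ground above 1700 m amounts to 16.5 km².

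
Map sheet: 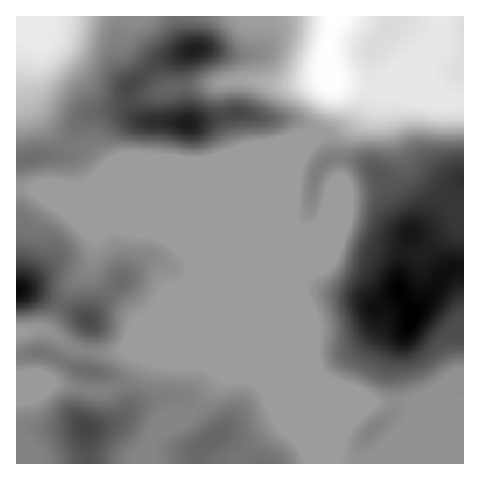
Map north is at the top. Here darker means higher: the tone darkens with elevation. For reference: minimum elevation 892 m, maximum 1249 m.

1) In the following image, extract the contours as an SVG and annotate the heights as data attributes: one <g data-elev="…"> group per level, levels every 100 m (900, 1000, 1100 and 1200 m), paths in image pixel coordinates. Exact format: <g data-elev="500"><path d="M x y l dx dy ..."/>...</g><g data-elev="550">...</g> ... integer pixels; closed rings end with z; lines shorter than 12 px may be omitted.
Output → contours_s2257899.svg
<g data-elev="900"><path d="M350 17l-11 18-2 8 1 12 7 21 0 8-4 7-8 3-7-1-6-4-4-6-2-6 1-13 9-33 1-14"/></g><g data-elev="1000"><path d="M463 129l-21 0-26-2-31 7-28-1-7-2-11-8-21-8-39-21-7-6-1-5 12-15 7-16 5-19-1-16"/><path d="M93 17l-7 29-7 14-16 17-24 32-8 4-14 4"/></g><g data-elev="1100"><path d="M110 463l0-8 2-6 15-17 5-8 3-8-1-7-3-4-4-1-23 4-30-7-7 1-6 4-4 7-2 10 0 10 8 21 1 9"/><path d="M204 463l0-2 1-3 19-14 5-6 2-8-3-6-5-1-7 3-25 19-3 6 3 9-1 3"/><path d="M17 316l32-6 7 1 5 3 15 19 7 4 8 2 7-1 6-3 3-5 2-5-2-21-3-6-15-2-22 2-5-3-3-11 4-26-3-8-5-2-13 0-17-5-8 0"/><path d="M187 147l16-1 21-11 11-4 34-4 6-3 3-5-2-3-4-4-23-11-12-2-24 1-9-3-9-7-3-5 3-5 9-8 23-11 4-5 0-6-7-12-11-10-13-5-19-1-12 4-25 19-13 15-20 10-4 7-7 21-14 12-3 5 3 3 13 5 14 10 7 4 19 4 28 2z"/><path d="M463 145l-43 3-15 9-6 1-28-3-7 2-3 2-2 7 8 26-2 19-4 14-14 41-12 22-2 10 7 29 0 24 1 6 6 6 31 16 13 3 21-5 12-5 23-14 8-3 8 0"/></g><g data-elev="1200"><path d="M17 303l7-1 5-3 4-5 1-6-1-5-4-4-5-3-7-1"/><path d="M463 250l-9-1-17-4-3-3-6-14-5-6-9-4-9 2-6 5-4 6-2 18-2 6-17 27-14 13-3 5 0 6 6 15 7 10 25 17 10 1 7-2 6-6 36-50 5-3 4-1"/><path d="M184 130l8 0 4-3 1-4-2-5-8-2-11 4-1 3 2 2z"/><path d="M188 55l6 0 6-2 3-3 0-3-6-3-8 2-4 4 0 3z"/></g>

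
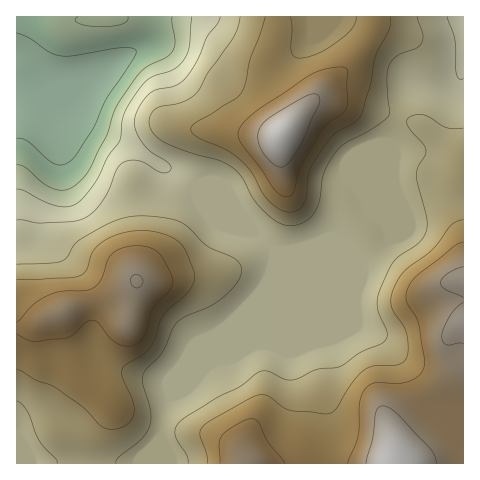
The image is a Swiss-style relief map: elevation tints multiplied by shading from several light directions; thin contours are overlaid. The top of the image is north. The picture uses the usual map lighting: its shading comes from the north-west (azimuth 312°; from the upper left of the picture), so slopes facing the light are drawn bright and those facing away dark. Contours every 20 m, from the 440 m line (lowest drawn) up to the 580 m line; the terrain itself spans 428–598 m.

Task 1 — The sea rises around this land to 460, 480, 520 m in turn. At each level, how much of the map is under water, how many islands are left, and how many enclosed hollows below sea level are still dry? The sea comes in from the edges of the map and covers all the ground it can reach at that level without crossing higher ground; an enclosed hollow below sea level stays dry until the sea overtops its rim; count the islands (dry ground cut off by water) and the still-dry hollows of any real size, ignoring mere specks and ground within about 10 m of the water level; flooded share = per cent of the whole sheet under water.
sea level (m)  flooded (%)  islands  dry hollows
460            9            0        0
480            11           0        0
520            47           0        0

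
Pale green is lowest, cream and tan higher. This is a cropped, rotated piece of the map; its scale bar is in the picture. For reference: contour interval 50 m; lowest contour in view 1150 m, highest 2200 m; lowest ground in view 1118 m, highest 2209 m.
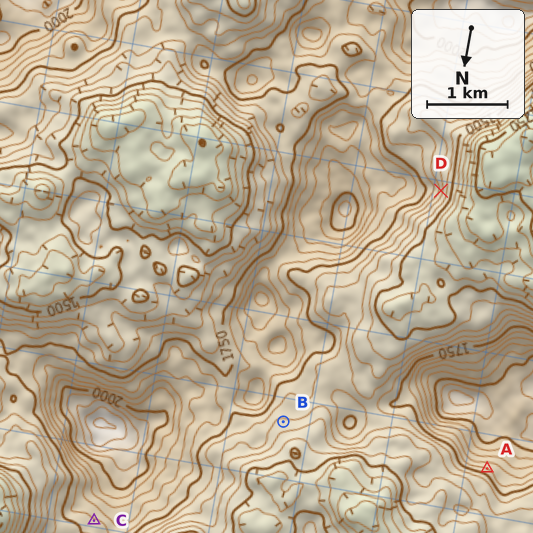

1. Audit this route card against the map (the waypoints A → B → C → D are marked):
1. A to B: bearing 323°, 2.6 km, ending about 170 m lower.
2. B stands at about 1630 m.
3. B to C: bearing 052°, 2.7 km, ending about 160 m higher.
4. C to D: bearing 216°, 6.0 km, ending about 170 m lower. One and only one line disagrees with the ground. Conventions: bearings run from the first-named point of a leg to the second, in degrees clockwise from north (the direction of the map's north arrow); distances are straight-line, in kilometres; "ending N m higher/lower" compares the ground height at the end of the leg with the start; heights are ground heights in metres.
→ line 1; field bearing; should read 93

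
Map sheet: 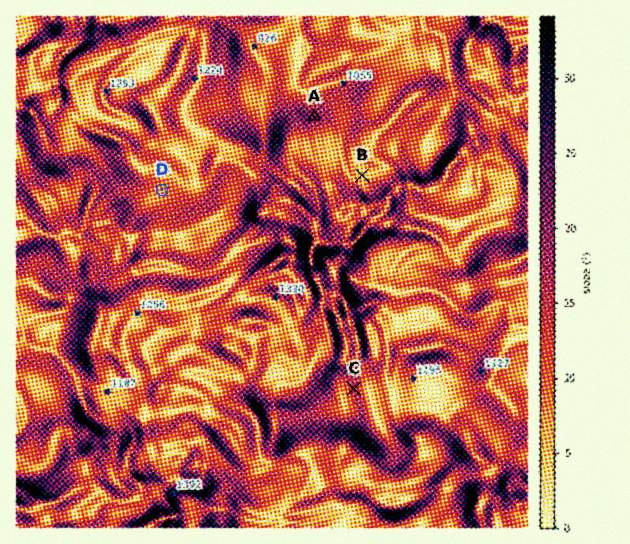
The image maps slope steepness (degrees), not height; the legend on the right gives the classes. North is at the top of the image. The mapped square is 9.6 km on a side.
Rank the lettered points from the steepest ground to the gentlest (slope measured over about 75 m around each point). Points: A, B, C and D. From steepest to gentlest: A C D B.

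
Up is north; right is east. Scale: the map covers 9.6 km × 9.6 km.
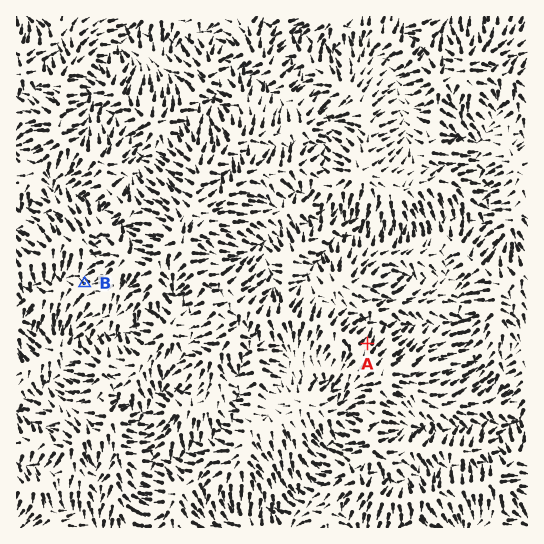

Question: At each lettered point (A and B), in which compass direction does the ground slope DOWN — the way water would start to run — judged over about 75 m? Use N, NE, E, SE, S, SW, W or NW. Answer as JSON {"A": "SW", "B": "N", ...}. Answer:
{"A": "NE", "B": "NW"}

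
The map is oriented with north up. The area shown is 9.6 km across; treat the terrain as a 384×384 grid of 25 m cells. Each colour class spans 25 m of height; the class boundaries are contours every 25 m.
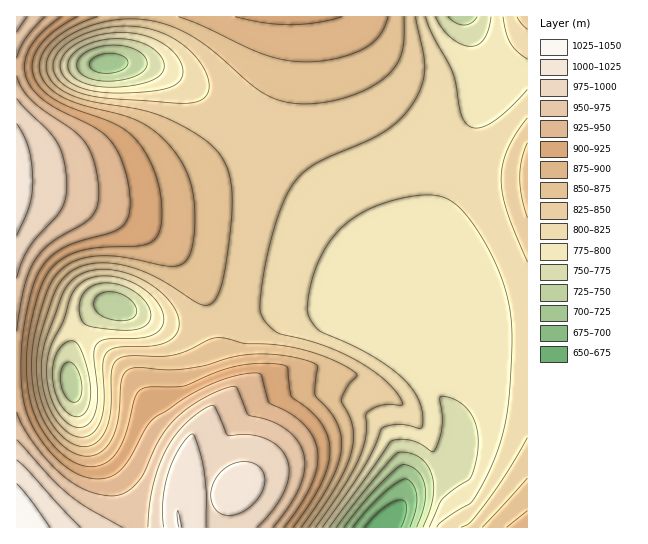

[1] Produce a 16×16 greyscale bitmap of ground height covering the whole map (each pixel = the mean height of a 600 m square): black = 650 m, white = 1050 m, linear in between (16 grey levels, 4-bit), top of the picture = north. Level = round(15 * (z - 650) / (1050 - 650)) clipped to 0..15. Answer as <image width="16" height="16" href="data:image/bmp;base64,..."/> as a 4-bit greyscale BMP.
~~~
<image width="16" height="16" href="data:image/bmp;base64,Qk32AAAAAAAAAHYAAAAoAAAAEAAAABAAAAABAAQAAAAAAIAAAAATCwAAEwsAABAAAAAAAAAAAAAAABEREQAiIiIAMzMzAERERABVVVUAZmZmAHd3dwCIiIgAmZmZAKqqqgC7u7sAzMzMAN3d3QDu7u4A////AO3M3t23MSV426vd3cpjJFfJis3dynVEVqZprMupdmVWlGmauph3VVaFZ3iIh2VVVpZEZ3dmVVVWp1V4d2VVVVbKiJiHZlVVVty6mYdmZVVn3LqYh3ZmZmfcuph3d2ZmZ9uph3d3d2ZmuGZmd4h3dlWmM1Z4iIh2VbhmeJmZmHVG"/>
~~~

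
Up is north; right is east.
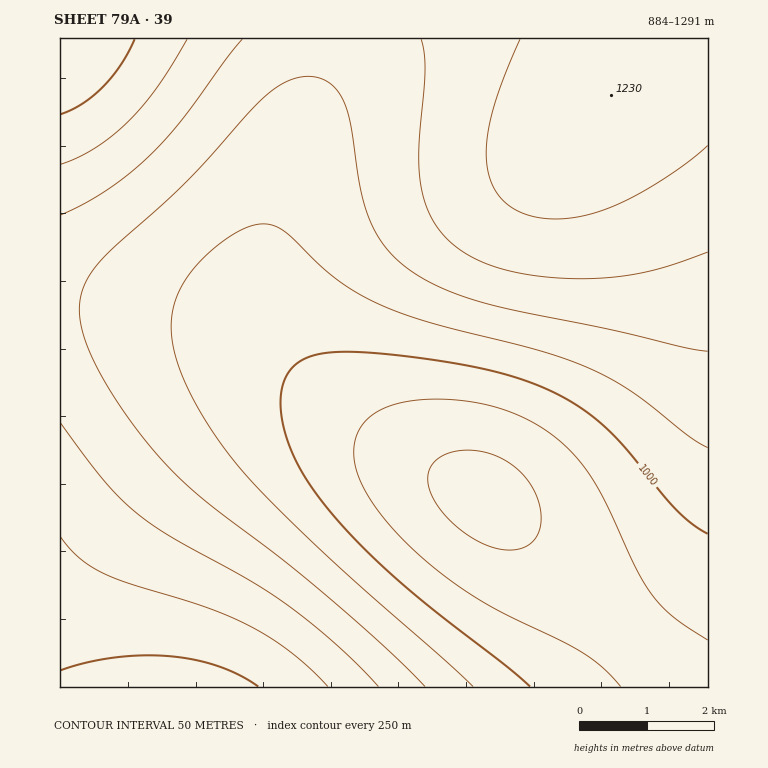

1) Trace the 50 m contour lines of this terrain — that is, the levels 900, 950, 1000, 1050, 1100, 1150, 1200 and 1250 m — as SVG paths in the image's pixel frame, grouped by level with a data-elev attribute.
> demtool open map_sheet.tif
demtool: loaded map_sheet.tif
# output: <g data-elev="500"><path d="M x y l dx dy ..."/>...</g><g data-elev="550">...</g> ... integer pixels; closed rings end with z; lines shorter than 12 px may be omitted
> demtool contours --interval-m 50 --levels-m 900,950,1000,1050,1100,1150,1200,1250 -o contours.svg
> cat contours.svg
<g data-elev="900"><path d="M503 550l-17-5-17-9-17-13-13-16-9-15-2-13 3-12 8-9 10-5 12-3 12 0 13 3 12 4 12 6 10 9 9 10 7 12 4 13 1 14-2 11-6 9-8 6-10 3z"/></g><g data-elev="950"><path d="M621 687l-18-19-22-16-83-42-36-22-34-25-30-29-16-18-12-17-8-15-6-15-2-16 1-13 5-12 8-9 14-10 18-6 24-3 25-1 27 4 24 5 23 10 21 11 25 21 22 27 16 29 30 64 17 27 20 20 34 23"/></g><g data-elev="1000"><path d="M530 687l-26-22-77-60-37-32-41-40-33-39-13-20-10-19-7-19-4-18-1-17 2-15 5-12 7-9 14-8 17-4 22-1 30 1 49 6 47 8 34 8 31 11 34 17 29 22 24 23 50 61 16 15 16 10"/></g><g data-elev="1050"><path d="M473 687l-127-114-61-57-45-47-32-44-16-27-11-26-7-22-3-20 2-19 5-18 10-17 14-17 21-18 20-12 17-5 15 2 15 10 28 28 16 14 34 21 24 11 28 10 119 30 50 18 22 11 19 12 57 44 21 13"/></g><g data-elev="1100"><path d="M425 687l-41-41-60-52-41-34-65-49-27-22-26-26-24-28-21-29-18-29-12-25-8-22-3-19 2-17 6-15 11-15 16-17 71-64 65-71 17-17 11-9 12-6 12-3 12 0 8 2 9 5 7 7 5 8 7 21 10 66 9 32 7 16 9 13 11 12 15 12 33 18 42 15 129 27 71 17 22 3"/></g><g data-elev="1150"><path d="M378 687l-42-43-51-41-37-24-79-44-33-23-16-14-16-18-44-57"/><path d="M60 215l24-11 24-15 22-16 20-18 31-35 45-61 16-20"/><path d="M421 39l3 14 1 15-6 81 2 37 5 19 8 17 10 14 14 12 21 13 28 9 32 6 37 3 34-2 32-4 28-8 38-13"/></g><g data-elev="1200"><path d="M328 687l-33-31-37-25-22-12-25-10-81-25-26-10-25-16-19-21"/><path d="M60 164l17-6 17-9 17-12 17-15 29-34 30-49"/><path d="M520 39l-15 36-10 28-6 24-3 22 2 20 5 17 9 14 13 9 19 8 20 2 22-2 23-6 26-10 29-16 31-21 23-18"/></g><g data-elev="1250"><path d="M258 687l-18-12-22-9-24-6-25-4-28-1-28 3-27 5-26 7"/><path d="M60 114l22-10 21-17 18-22 14-26"/></g>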